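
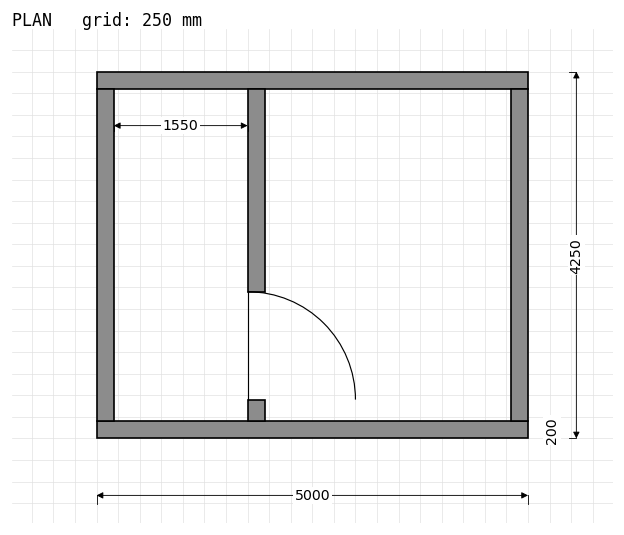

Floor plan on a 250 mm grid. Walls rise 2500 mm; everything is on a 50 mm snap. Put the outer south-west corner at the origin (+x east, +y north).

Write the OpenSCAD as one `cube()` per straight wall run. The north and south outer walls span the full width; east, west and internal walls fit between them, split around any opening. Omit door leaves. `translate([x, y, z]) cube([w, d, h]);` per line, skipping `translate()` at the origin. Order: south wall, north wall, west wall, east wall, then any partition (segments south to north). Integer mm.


cube([5000, 200, 2500]);
translate([0, 4050, 0]) cube([5000, 200, 2500]);
translate([0, 200, 0]) cube([200, 3850, 2500]);
translate([4800, 200, 0]) cube([200, 3850, 2500]);
translate([1750, 200, 0]) cube([200, 250, 2500]);
translate([1750, 1700, 0]) cube([200, 2350, 2500]);


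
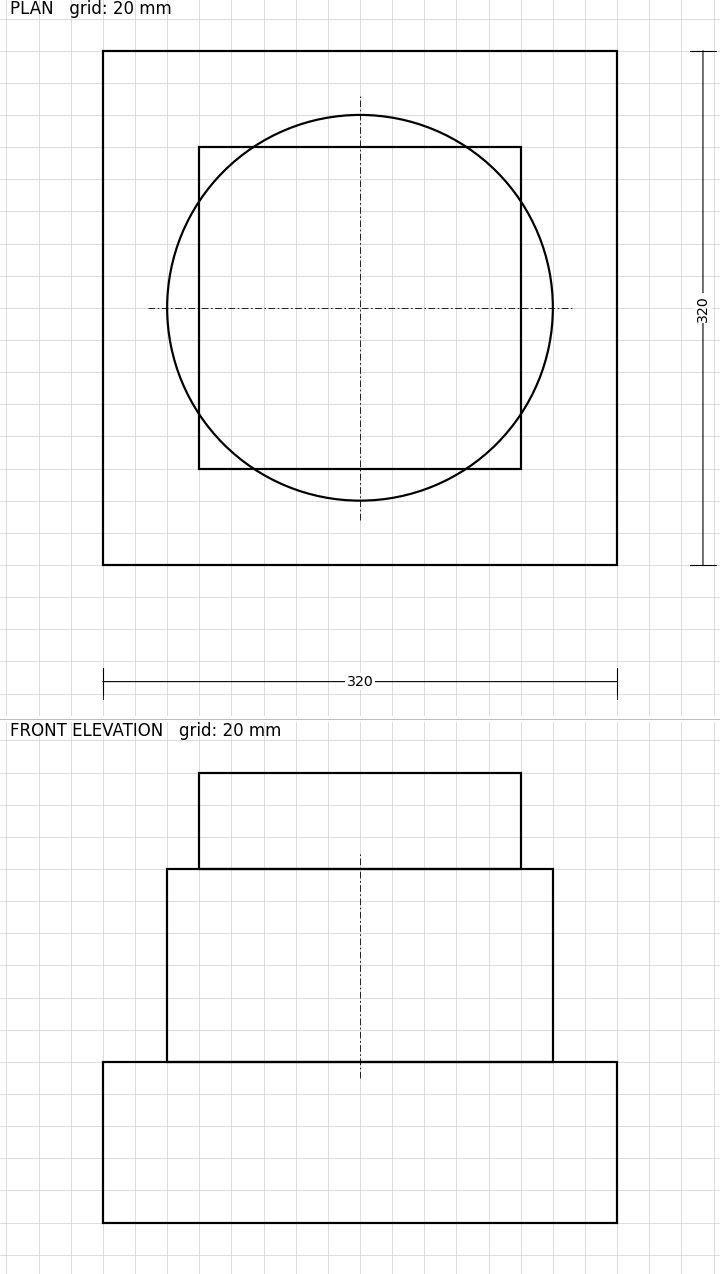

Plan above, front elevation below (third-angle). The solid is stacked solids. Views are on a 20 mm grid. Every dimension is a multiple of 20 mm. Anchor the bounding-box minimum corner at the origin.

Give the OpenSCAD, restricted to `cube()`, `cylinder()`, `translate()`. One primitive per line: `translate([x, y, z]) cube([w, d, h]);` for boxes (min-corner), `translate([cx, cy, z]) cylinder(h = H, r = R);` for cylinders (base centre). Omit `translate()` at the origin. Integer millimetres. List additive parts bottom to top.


cube([320, 320, 100]);
translate([160, 160, 100]) cylinder(h = 120, r = 120);
translate([60, 60, 220]) cube([200, 200, 60]);


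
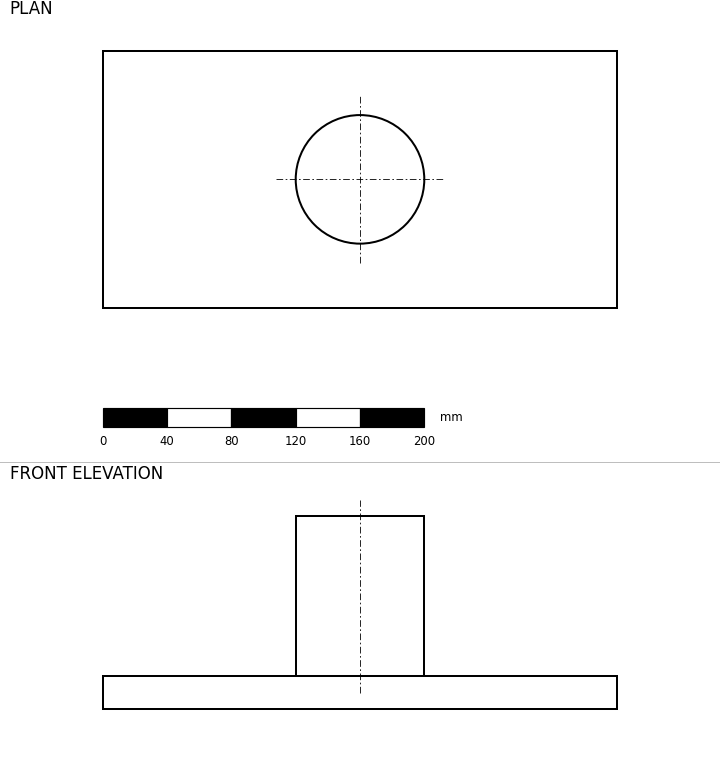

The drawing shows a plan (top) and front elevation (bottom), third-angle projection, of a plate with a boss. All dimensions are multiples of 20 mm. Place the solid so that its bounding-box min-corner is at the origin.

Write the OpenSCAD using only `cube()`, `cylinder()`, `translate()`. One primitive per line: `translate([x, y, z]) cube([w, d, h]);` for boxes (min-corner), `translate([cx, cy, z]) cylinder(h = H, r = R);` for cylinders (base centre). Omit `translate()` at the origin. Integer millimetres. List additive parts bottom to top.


cube([320, 160, 20]);
translate([160, 80, 20]) cylinder(h = 100, r = 40);


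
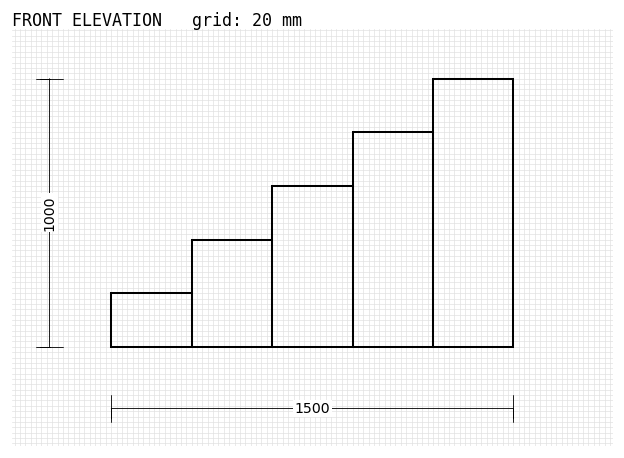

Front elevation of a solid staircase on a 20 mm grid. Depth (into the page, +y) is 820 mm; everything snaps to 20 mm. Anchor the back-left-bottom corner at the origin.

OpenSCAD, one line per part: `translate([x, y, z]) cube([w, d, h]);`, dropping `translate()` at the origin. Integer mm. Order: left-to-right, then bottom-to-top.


cube([300, 820, 200]);
translate([300, 0, 0]) cube([300, 820, 400]);
translate([600, 0, 0]) cube([300, 820, 600]);
translate([900, 0, 0]) cube([300, 820, 800]);
translate([1200, 0, 0]) cube([300, 820, 1000]);


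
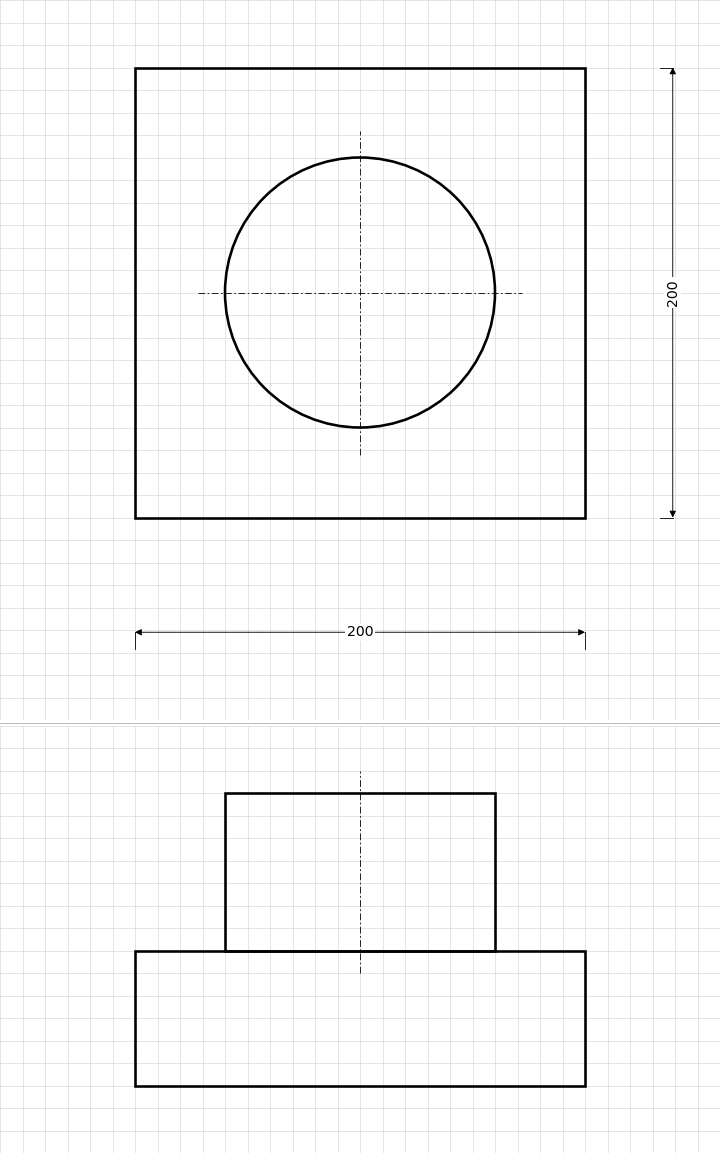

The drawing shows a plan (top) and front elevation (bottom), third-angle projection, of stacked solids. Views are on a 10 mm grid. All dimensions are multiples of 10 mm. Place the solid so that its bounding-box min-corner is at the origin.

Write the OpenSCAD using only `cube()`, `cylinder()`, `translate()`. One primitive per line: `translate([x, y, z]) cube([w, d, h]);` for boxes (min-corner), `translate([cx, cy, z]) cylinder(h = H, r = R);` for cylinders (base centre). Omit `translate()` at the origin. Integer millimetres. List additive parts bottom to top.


cube([200, 200, 60]);
translate([100, 100, 60]) cylinder(h = 70, r = 60);


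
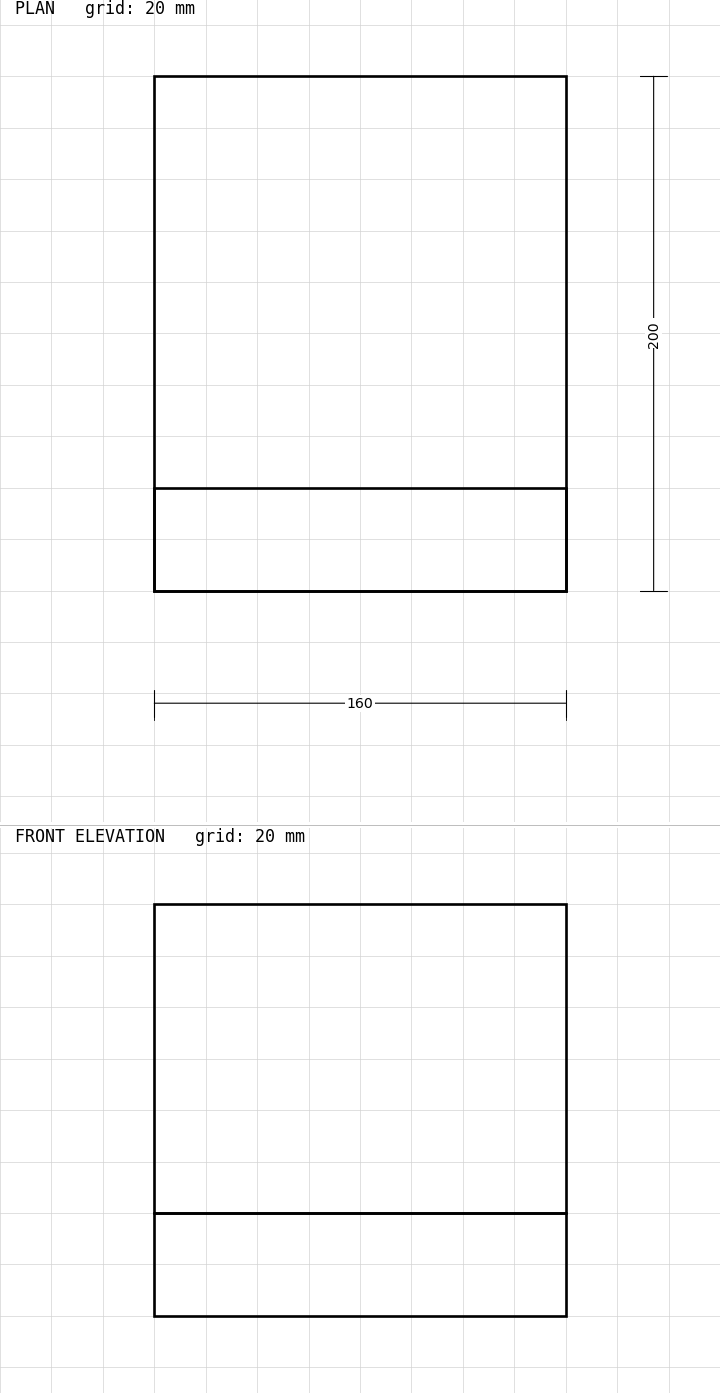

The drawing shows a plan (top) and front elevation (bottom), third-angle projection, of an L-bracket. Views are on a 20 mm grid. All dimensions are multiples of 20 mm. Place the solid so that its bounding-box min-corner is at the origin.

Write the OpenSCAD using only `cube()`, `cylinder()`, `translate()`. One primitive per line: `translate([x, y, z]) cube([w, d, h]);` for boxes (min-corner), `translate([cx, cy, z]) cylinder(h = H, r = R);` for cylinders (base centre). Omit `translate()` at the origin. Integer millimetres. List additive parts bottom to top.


cube([160, 200, 40]);
translate([0, 0, 40]) cube([160, 40, 120]);


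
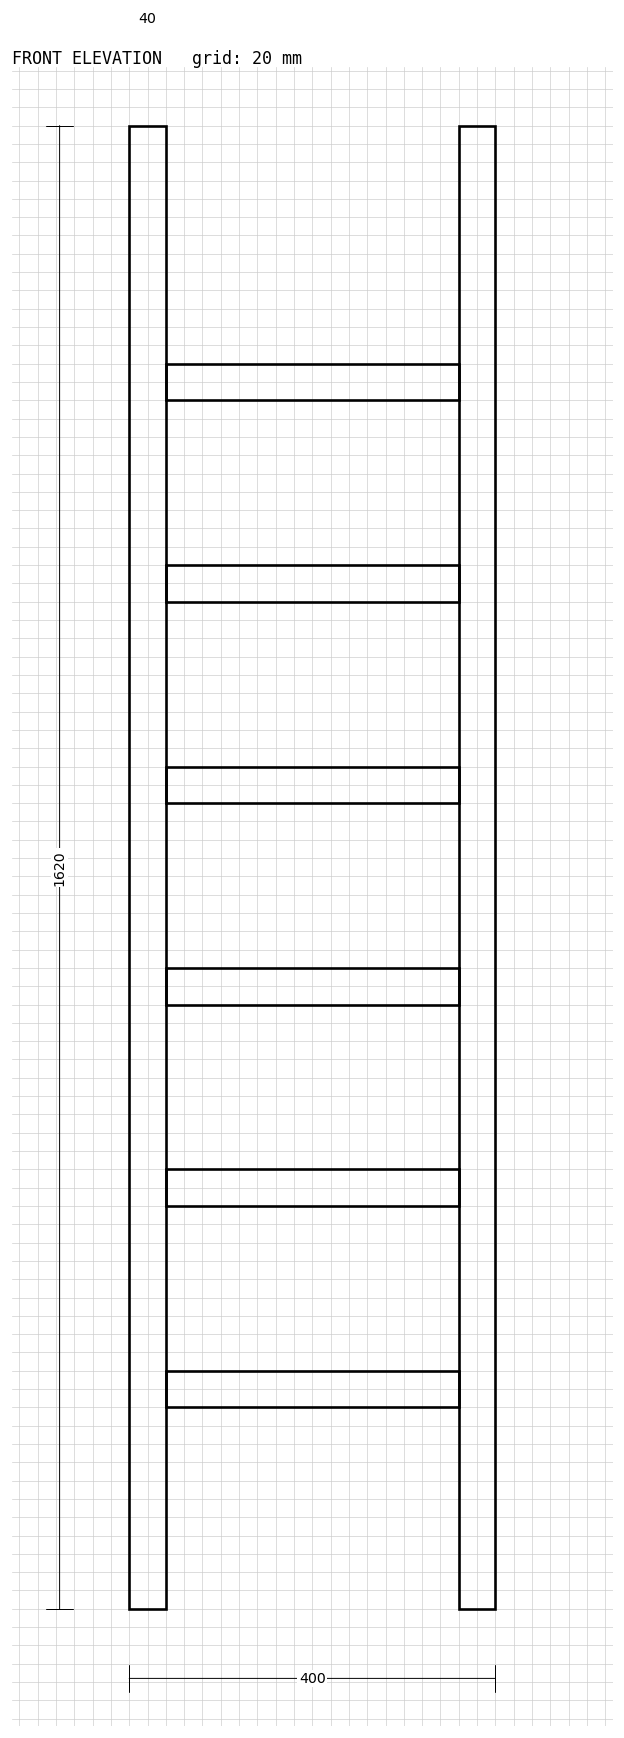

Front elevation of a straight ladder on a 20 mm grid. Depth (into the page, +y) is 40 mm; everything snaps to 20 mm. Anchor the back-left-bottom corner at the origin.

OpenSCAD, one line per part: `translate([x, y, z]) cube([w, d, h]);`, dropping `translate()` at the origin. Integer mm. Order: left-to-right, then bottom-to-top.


cube([40, 40, 1620]);
translate([40, 0, 220]) cube([320, 40, 40]);
translate([40, 0, 440]) cube([320, 40, 40]);
translate([40, 0, 660]) cube([320, 40, 40]);
translate([40, 0, 880]) cube([320, 40, 40]);
translate([40, 0, 1100]) cube([320, 40, 40]);
translate([40, 0, 1320]) cube([320, 40, 40]);
translate([360, 0, 0]) cube([40, 40, 1620]);


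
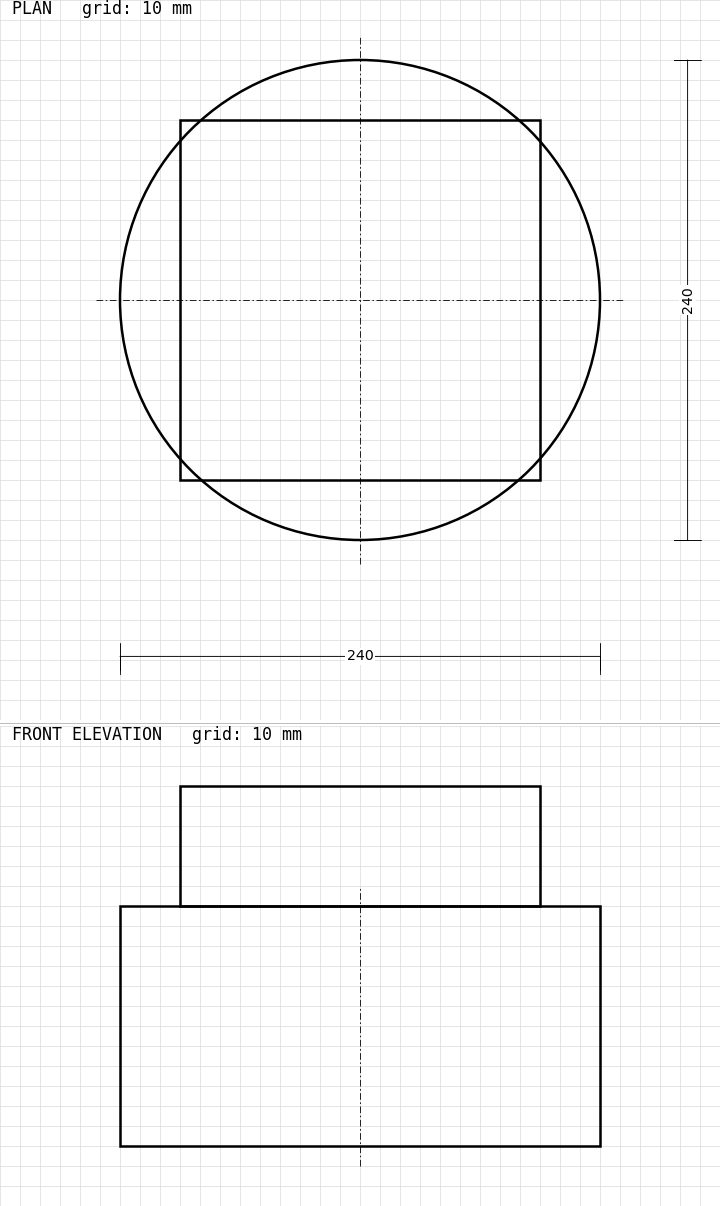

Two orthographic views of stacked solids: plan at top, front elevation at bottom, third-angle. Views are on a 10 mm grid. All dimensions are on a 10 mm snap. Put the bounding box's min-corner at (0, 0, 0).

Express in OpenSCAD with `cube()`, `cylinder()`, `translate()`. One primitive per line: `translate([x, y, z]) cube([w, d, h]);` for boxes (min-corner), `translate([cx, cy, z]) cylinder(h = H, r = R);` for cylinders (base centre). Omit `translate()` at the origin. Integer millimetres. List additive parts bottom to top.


translate([120, 120, 0]) cylinder(h = 120, r = 120);
translate([30, 30, 120]) cube([180, 180, 60]);


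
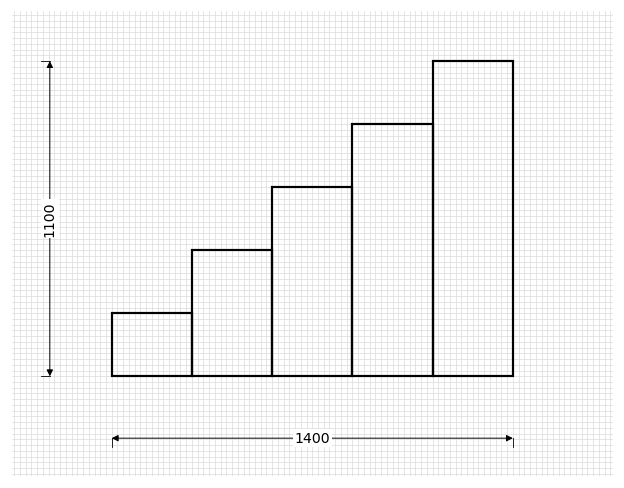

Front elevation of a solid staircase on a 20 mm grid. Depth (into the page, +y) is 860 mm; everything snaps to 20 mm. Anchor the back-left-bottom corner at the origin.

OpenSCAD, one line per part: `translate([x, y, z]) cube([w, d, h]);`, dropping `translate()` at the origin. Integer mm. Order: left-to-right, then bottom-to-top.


cube([280, 860, 220]);
translate([280, 0, 0]) cube([280, 860, 440]);
translate([560, 0, 0]) cube([280, 860, 660]);
translate([840, 0, 0]) cube([280, 860, 880]);
translate([1120, 0, 0]) cube([280, 860, 1100]);


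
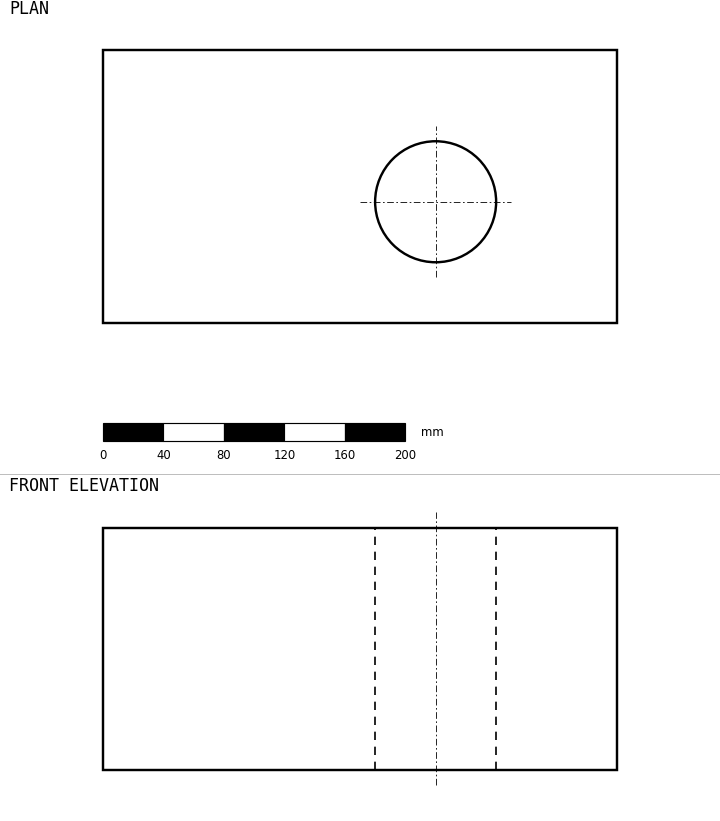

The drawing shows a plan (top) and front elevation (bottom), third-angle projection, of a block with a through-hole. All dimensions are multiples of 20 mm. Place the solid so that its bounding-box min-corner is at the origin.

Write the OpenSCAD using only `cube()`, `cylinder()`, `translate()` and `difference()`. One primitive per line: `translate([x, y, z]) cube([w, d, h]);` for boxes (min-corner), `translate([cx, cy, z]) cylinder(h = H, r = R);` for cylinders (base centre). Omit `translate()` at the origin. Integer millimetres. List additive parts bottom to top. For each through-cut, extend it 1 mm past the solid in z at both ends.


difference() {
  cube([340, 180, 160]);
  translate([220, 80, -1]) cylinder(h = 162, r = 40);
}


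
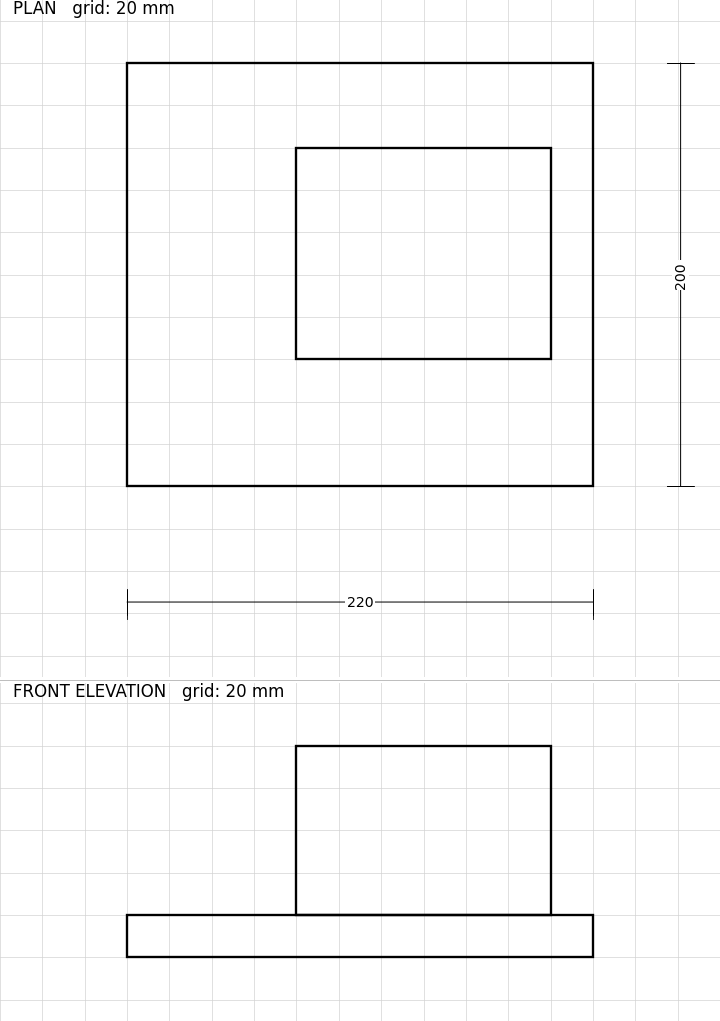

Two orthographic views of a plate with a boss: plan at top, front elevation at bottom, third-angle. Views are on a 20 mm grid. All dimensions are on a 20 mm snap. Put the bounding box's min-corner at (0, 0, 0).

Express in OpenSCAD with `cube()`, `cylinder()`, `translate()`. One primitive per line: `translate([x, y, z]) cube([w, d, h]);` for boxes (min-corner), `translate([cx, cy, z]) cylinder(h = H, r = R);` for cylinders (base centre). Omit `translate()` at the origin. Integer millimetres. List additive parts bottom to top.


cube([220, 200, 20]);
translate([80, 60, 20]) cube([120, 100, 80]);


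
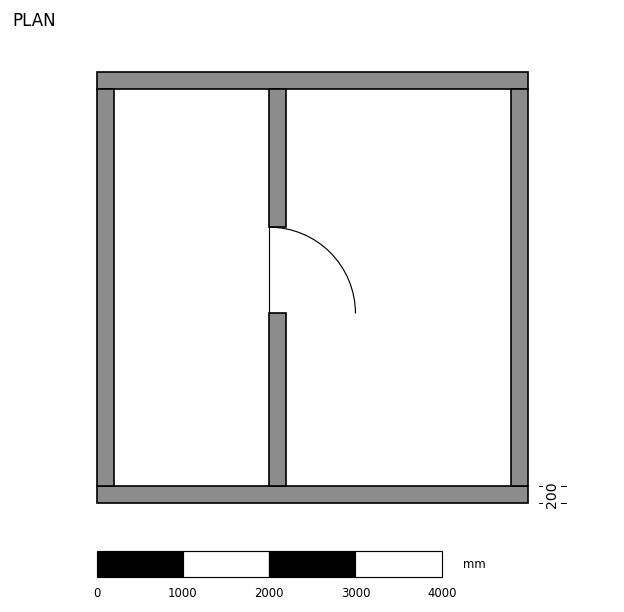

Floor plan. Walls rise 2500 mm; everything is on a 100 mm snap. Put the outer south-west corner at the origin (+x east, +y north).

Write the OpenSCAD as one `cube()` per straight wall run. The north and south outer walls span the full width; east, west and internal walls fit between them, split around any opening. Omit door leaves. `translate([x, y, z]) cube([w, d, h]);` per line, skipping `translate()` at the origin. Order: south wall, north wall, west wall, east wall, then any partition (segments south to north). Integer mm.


cube([5000, 200, 2500]);
translate([0, 4800, 0]) cube([5000, 200, 2500]);
translate([0, 200, 0]) cube([200, 4600, 2500]);
translate([4800, 200, 0]) cube([200, 4600, 2500]);
translate([2000, 200, 0]) cube([200, 2000, 2500]);
translate([2000, 3200, 0]) cube([200, 1600, 2500]);


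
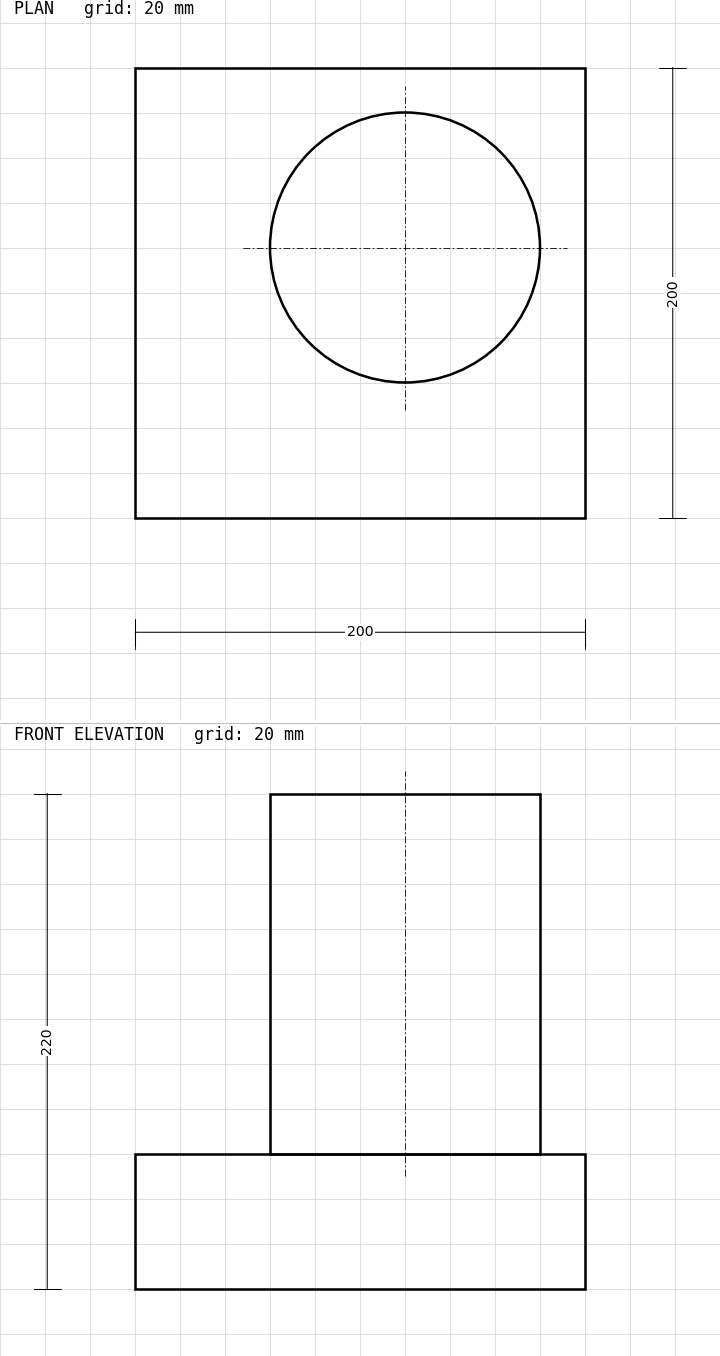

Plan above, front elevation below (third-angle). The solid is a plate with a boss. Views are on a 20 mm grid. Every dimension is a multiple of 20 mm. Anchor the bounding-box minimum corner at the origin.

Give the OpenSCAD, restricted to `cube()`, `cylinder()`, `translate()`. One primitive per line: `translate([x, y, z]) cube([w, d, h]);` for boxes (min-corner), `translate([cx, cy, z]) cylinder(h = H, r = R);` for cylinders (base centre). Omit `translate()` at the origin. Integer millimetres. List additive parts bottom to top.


cube([200, 200, 60]);
translate([120, 120, 60]) cylinder(h = 160, r = 60);


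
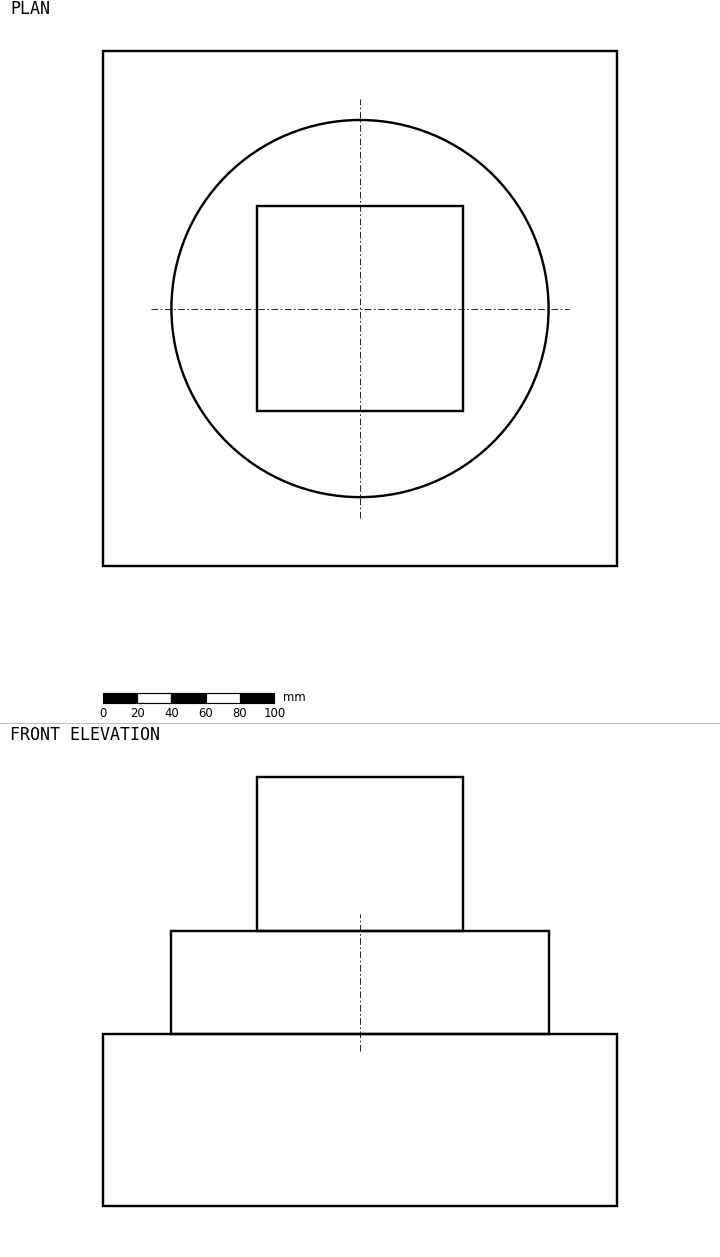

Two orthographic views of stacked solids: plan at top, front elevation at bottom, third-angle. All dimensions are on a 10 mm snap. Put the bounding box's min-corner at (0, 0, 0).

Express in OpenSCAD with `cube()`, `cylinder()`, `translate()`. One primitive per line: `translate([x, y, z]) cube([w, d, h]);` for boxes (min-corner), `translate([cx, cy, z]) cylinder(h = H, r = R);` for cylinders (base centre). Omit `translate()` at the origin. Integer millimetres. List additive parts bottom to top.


cube([300, 300, 100]);
translate([150, 150, 100]) cylinder(h = 60, r = 110);
translate([90, 90, 160]) cube([120, 120, 90]);


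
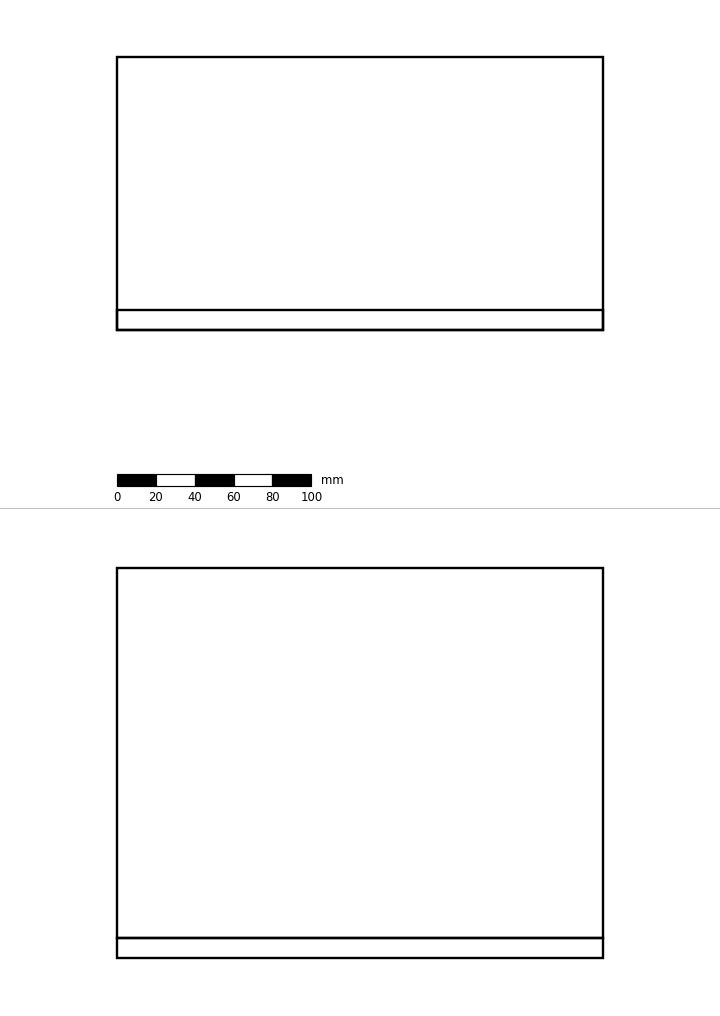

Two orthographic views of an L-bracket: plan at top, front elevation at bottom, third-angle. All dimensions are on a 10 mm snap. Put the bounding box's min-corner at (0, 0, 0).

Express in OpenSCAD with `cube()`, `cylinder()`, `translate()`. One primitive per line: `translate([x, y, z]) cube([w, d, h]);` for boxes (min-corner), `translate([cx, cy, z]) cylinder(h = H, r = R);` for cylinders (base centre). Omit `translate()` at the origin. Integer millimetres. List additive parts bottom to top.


cube([250, 140, 10]);
translate([0, 0, 10]) cube([250, 10, 190]);


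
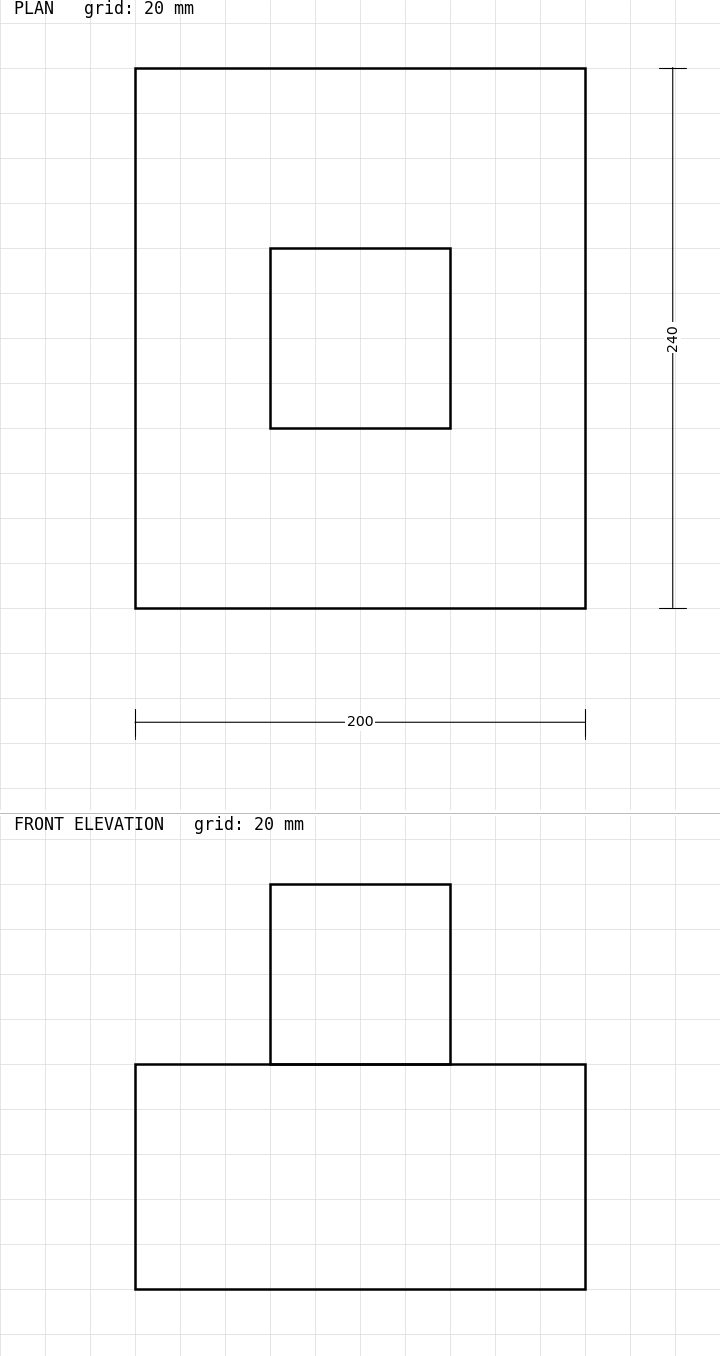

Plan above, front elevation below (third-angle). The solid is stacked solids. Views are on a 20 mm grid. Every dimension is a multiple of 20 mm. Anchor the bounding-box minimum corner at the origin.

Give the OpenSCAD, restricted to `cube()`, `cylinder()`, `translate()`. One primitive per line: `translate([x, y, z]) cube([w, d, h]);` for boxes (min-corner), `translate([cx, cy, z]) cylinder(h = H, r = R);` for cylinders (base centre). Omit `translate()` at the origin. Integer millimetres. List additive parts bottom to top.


cube([200, 240, 100]);
translate([60, 80, 100]) cube([80, 80, 80]);


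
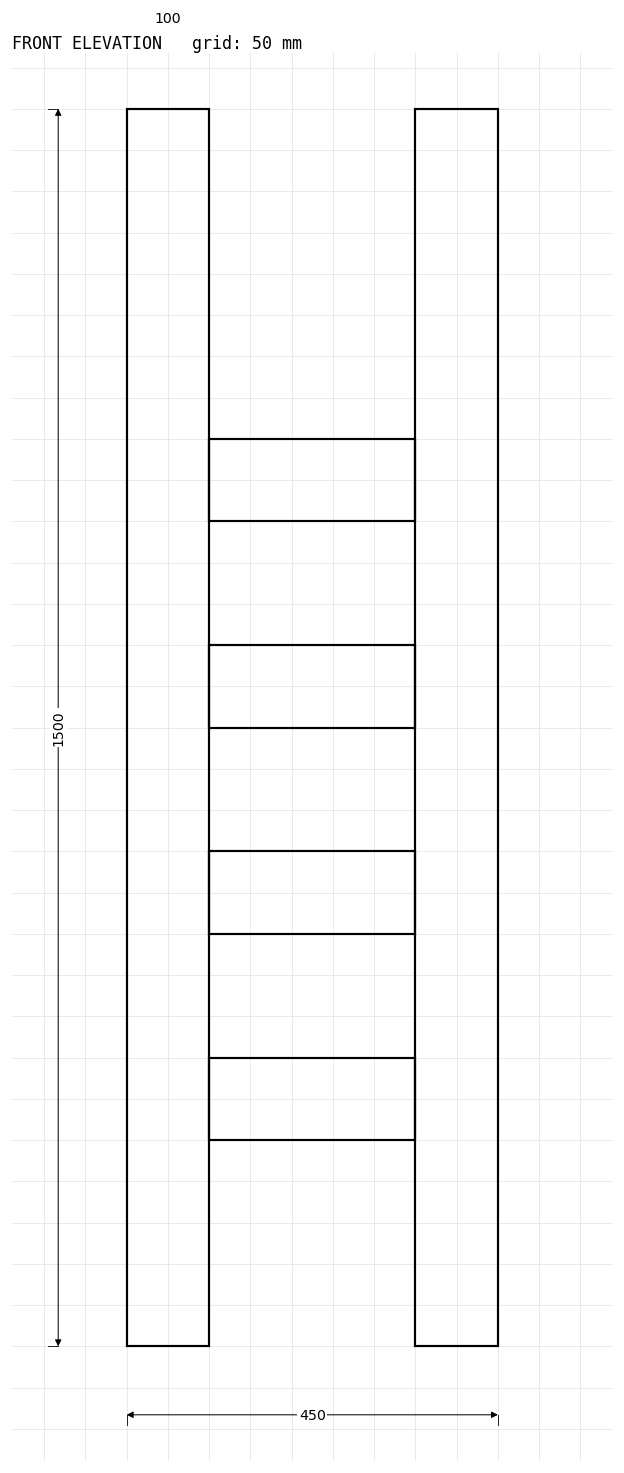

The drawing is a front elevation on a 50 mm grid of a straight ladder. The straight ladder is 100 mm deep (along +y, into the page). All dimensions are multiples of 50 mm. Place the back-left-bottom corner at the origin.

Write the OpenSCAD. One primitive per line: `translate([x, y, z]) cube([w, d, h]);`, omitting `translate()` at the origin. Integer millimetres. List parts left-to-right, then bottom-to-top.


cube([100, 100, 1500]);
translate([100, 0, 250]) cube([250, 100, 100]);
translate([100, 0, 500]) cube([250, 100, 100]);
translate([100, 0, 750]) cube([250, 100, 100]);
translate([100, 0, 1000]) cube([250, 100, 100]);
translate([350, 0, 0]) cube([100, 100, 1500]);


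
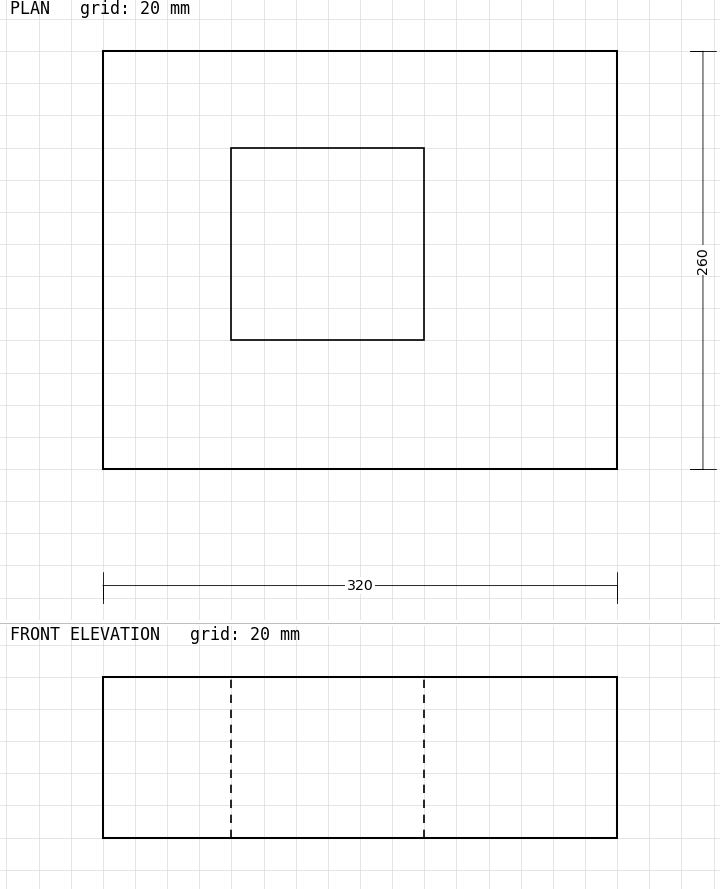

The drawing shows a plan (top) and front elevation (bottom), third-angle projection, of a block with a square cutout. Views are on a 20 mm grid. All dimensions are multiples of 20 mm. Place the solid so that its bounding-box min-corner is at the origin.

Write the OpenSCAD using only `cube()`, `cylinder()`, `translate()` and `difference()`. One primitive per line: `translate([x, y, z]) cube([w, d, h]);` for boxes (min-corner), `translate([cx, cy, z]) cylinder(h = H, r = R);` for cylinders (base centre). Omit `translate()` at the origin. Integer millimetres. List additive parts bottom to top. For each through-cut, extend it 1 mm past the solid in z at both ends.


difference() {
  cube([320, 260, 100]);
  translate([80, 80, -1]) cube([120, 120, 102]);
}


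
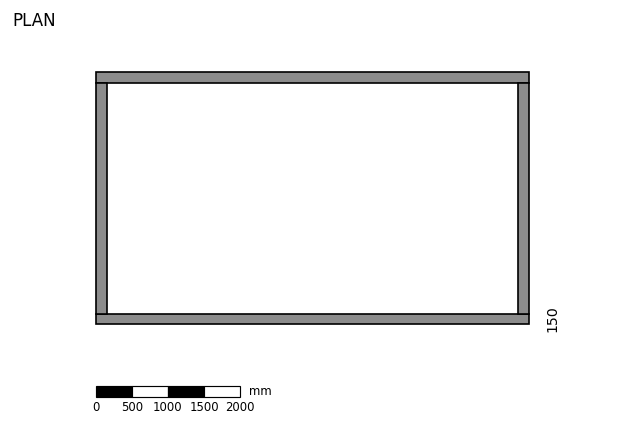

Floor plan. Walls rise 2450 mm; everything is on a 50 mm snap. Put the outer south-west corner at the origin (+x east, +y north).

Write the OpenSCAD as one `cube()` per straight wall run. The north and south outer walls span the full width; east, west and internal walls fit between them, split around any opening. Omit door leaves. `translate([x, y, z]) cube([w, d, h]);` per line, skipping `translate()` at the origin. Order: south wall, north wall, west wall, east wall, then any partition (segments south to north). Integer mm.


cube([6000, 150, 2450]);
translate([0, 3350, 0]) cube([6000, 150, 2450]);
translate([0, 150, 0]) cube([150, 3200, 2450]);
translate([5850, 150, 0]) cube([150, 3200, 2450]);


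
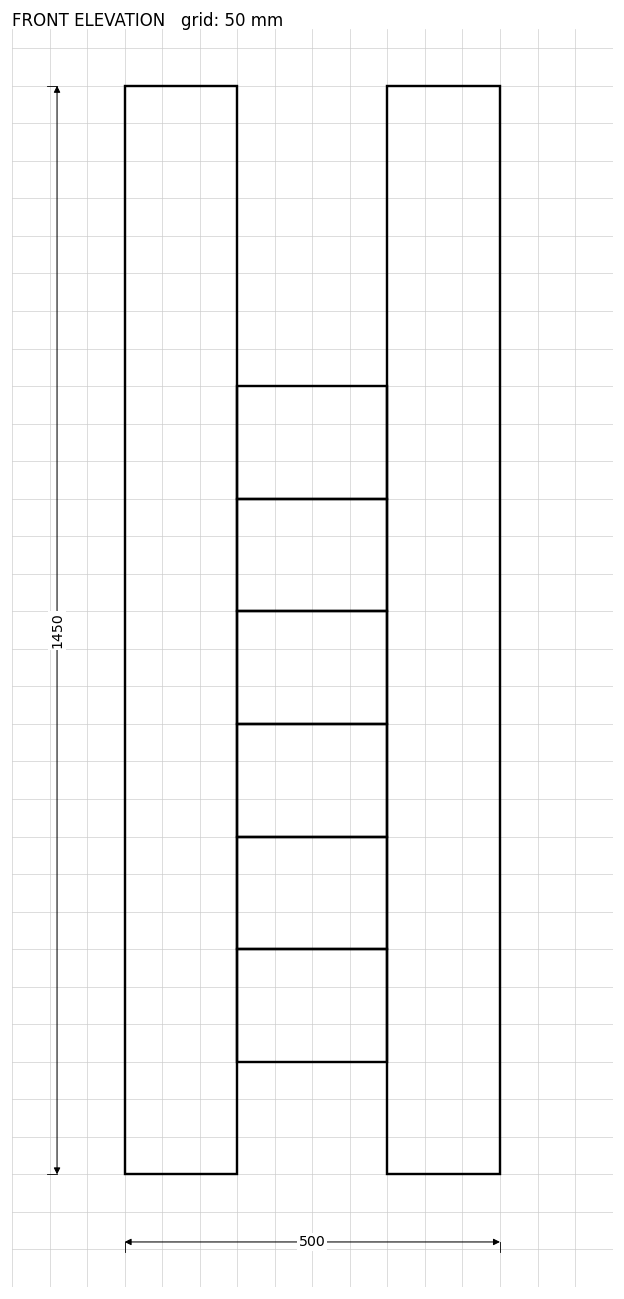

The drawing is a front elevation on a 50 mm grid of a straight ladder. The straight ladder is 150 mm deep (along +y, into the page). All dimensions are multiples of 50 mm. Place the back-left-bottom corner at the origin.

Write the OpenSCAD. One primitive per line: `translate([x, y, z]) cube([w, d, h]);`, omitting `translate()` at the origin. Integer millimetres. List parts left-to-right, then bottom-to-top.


cube([150, 150, 1450]);
translate([150, 0, 150]) cube([200, 150, 150]);
translate([150, 0, 300]) cube([200, 150, 150]);
translate([150, 0, 450]) cube([200, 150, 150]);
translate([150, 0, 600]) cube([200, 150, 150]);
translate([150, 0, 750]) cube([200, 150, 150]);
translate([150, 0, 900]) cube([200, 150, 150]);
translate([350, 0, 0]) cube([150, 150, 1450]);


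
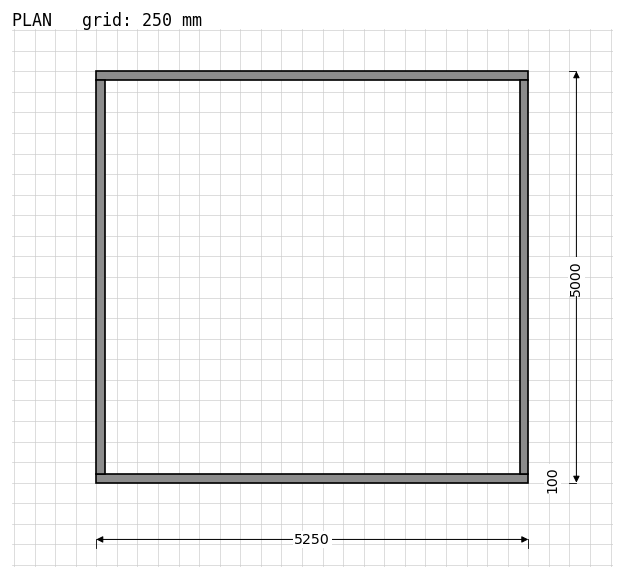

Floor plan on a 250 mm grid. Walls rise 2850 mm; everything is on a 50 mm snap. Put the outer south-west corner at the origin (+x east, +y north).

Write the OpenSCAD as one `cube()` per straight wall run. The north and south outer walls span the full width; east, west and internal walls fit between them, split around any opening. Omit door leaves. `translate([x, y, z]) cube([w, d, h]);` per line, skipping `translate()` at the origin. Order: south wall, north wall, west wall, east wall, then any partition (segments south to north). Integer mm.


cube([5250, 100, 2850]);
translate([0, 4900, 0]) cube([5250, 100, 2850]);
translate([0, 100, 0]) cube([100, 4800, 2850]);
translate([5150, 100, 0]) cube([100, 4800, 2850]);


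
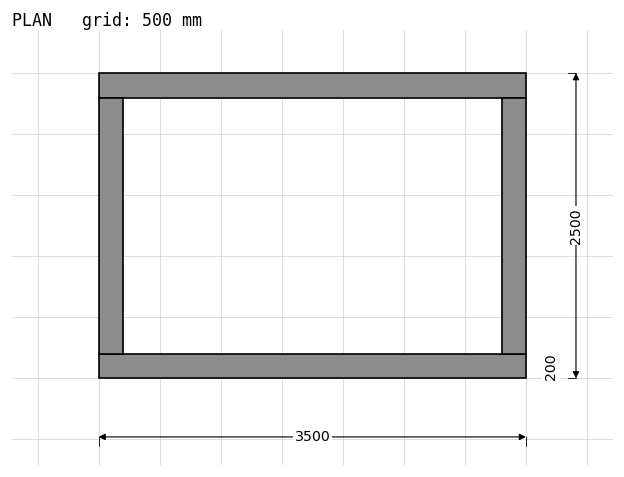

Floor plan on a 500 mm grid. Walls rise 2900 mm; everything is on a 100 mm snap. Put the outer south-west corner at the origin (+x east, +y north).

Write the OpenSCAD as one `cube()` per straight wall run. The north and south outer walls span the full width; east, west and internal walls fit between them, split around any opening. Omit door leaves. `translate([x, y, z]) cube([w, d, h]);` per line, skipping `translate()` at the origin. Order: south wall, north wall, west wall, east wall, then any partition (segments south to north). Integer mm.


cube([3500, 200, 2900]);
translate([0, 2300, 0]) cube([3500, 200, 2900]);
translate([0, 200, 0]) cube([200, 2100, 2900]);
translate([3300, 200, 0]) cube([200, 2100, 2900]);


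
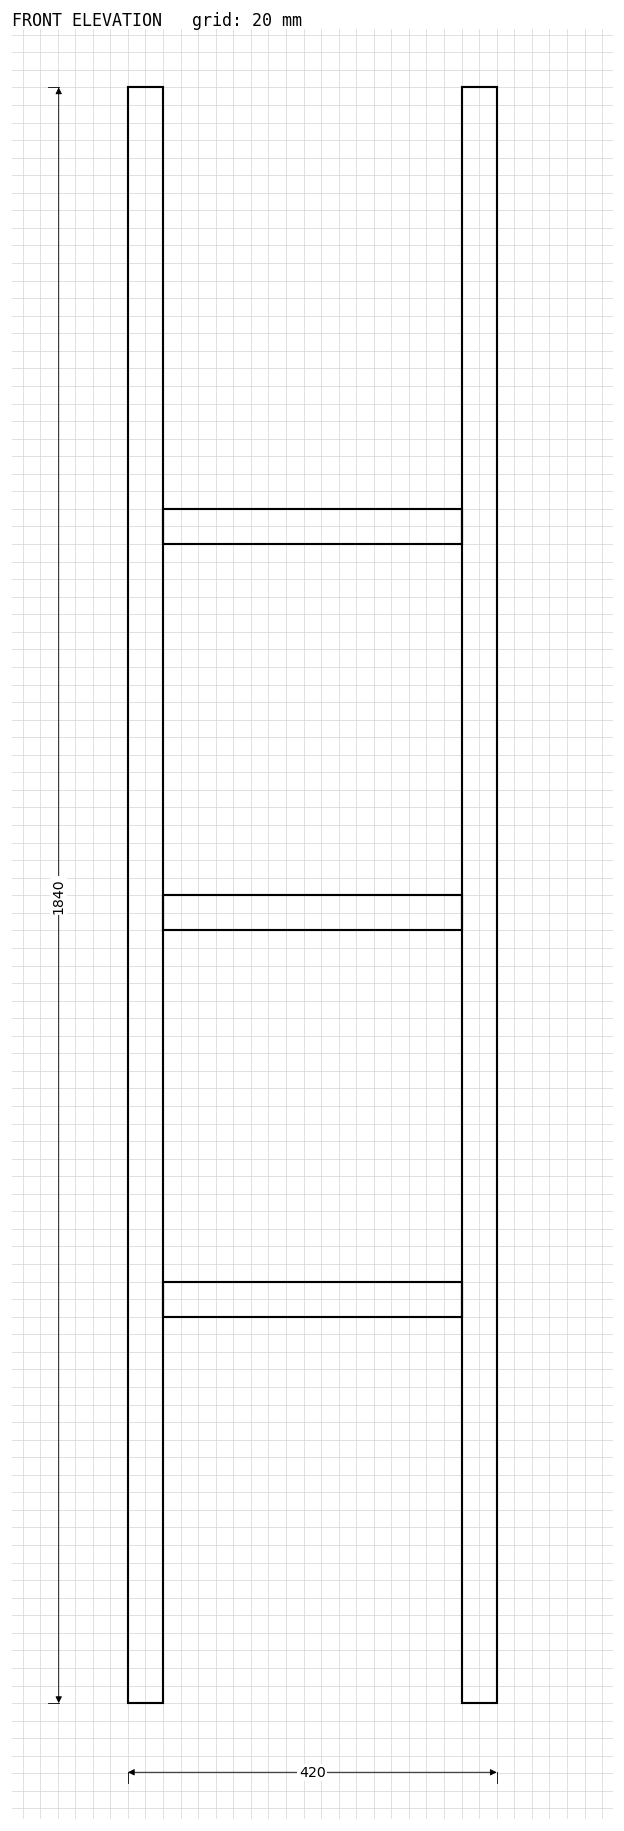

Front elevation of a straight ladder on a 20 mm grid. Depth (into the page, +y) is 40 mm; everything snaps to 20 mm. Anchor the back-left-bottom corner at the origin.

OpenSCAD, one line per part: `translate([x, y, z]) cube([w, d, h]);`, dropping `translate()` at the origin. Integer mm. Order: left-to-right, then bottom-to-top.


cube([40, 40, 1840]);
translate([40, 0, 440]) cube([340, 40, 40]);
translate([40, 0, 880]) cube([340, 40, 40]);
translate([40, 0, 1320]) cube([340, 40, 40]);
translate([380, 0, 0]) cube([40, 40, 1840]);


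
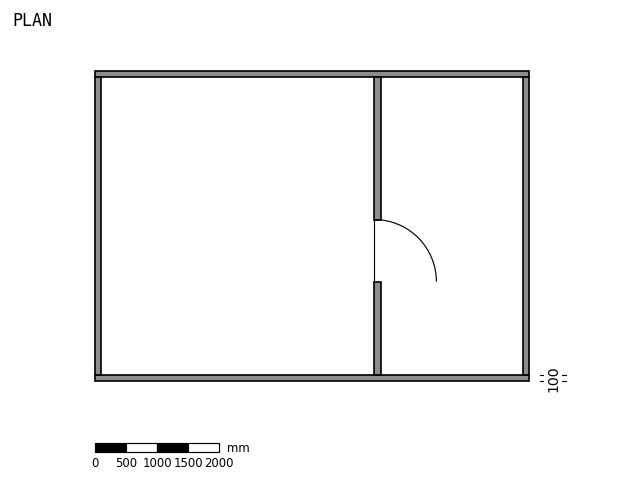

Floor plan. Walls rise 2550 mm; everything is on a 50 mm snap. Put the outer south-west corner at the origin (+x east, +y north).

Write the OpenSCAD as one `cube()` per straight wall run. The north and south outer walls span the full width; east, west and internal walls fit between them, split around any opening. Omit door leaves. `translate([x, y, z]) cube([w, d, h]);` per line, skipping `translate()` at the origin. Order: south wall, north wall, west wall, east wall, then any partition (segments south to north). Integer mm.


cube([7000, 100, 2550]);
translate([0, 4900, 0]) cube([7000, 100, 2550]);
translate([0, 100, 0]) cube([100, 4800, 2550]);
translate([6900, 100, 0]) cube([100, 4800, 2550]);
translate([4500, 100, 0]) cube([100, 1500, 2550]);
translate([4500, 2600, 0]) cube([100, 2300, 2550]);


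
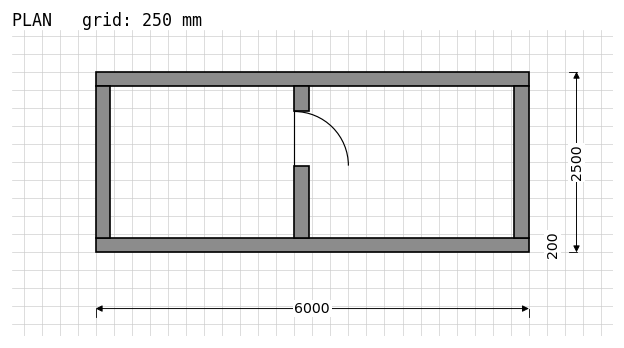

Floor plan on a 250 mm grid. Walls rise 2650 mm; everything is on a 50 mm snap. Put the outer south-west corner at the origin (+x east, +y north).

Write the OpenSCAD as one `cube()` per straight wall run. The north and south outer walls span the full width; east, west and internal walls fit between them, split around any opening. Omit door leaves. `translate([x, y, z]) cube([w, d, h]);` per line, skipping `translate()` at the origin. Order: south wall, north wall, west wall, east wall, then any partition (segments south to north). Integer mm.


cube([6000, 200, 2650]);
translate([0, 2300, 0]) cube([6000, 200, 2650]);
translate([0, 200, 0]) cube([200, 2100, 2650]);
translate([5800, 200, 0]) cube([200, 2100, 2650]);
translate([2750, 200, 0]) cube([200, 1000, 2650]);
translate([2750, 1950, 0]) cube([200, 350, 2650]);


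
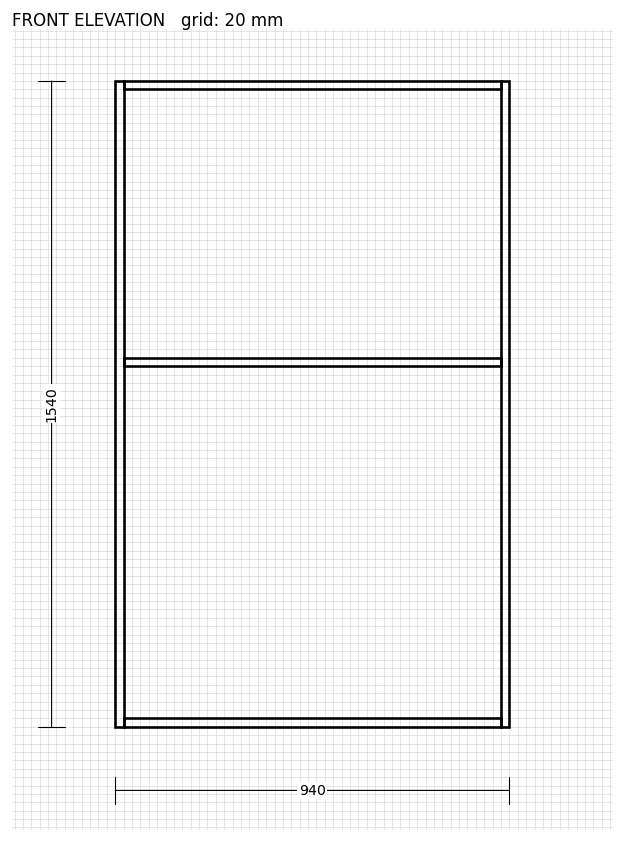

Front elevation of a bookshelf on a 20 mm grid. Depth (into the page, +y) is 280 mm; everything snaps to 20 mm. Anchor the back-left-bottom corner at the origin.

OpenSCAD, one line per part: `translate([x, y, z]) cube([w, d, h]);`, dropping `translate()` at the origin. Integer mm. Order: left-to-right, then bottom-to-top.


cube([20, 280, 1540]);
translate([20, 0, 0]) cube([900, 280, 20]);
translate([20, 0, 860]) cube([900, 280, 20]);
translate([20, 0, 1520]) cube([900, 280, 20]);
translate([920, 0, 0]) cube([20, 280, 1540]);


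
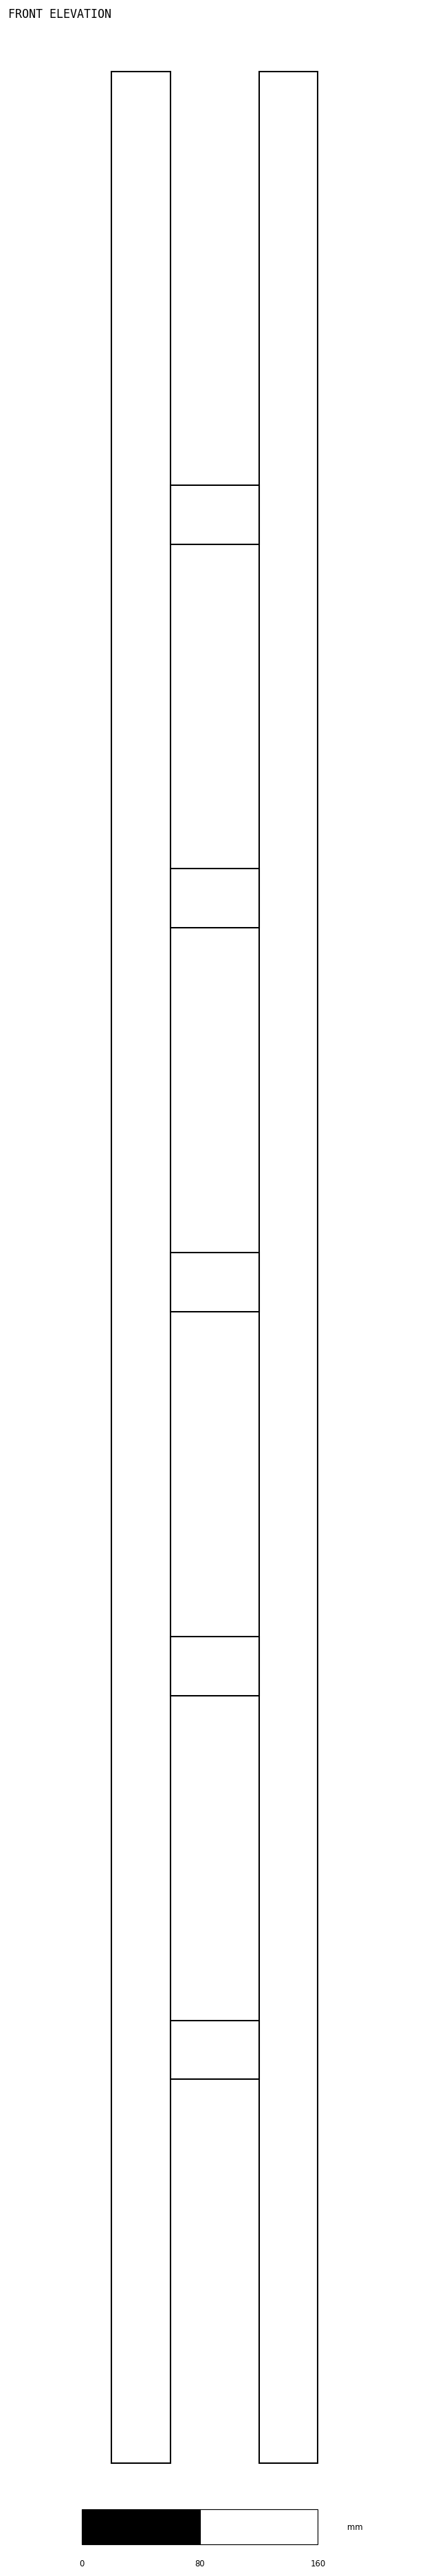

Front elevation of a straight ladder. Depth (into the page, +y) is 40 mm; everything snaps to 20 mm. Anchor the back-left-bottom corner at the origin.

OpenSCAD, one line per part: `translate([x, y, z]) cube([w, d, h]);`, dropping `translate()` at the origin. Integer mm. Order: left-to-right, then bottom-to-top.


cube([40, 40, 1620]);
translate([40, 0, 260]) cube([60, 40, 40]);
translate([40, 0, 520]) cube([60, 40, 40]);
translate([40, 0, 780]) cube([60, 40, 40]);
translate([40, 0, 1040]) cube([60, 40, 40]);
translate([40, 0, 1300]) cube([60, 40, 40]);
translate([100, 0, 0]) cube([40, 40, 1620]);


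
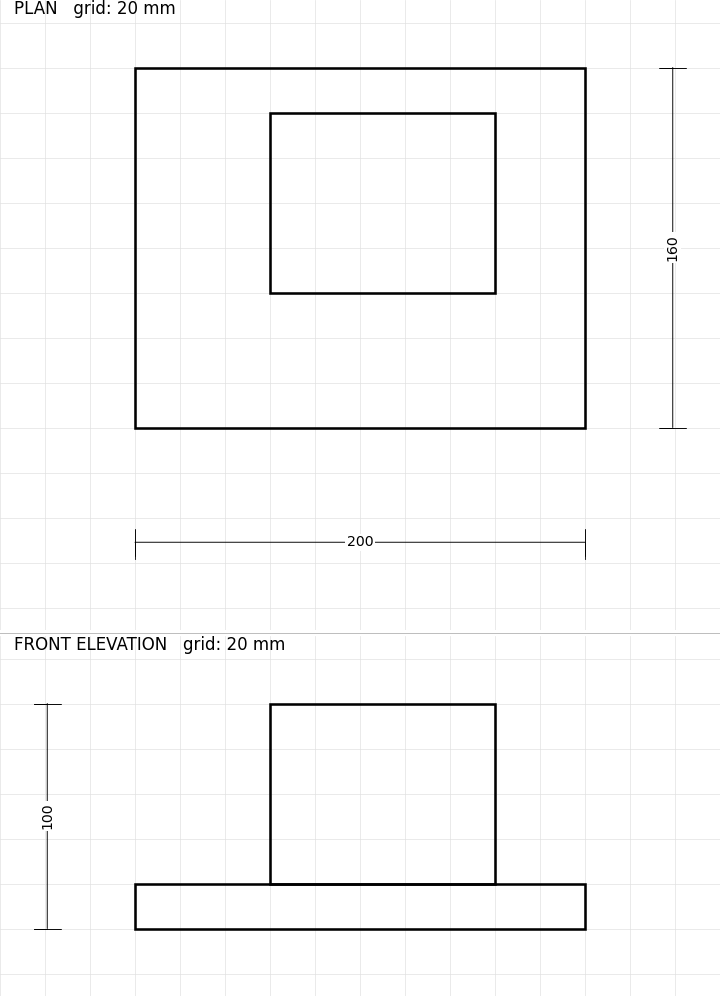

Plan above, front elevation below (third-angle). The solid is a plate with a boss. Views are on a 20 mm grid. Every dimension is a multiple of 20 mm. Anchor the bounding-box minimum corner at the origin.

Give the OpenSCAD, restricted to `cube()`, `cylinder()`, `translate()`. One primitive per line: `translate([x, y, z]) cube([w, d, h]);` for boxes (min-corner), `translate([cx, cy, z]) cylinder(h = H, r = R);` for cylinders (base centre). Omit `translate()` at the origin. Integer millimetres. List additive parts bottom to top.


cube([200, 160, 20]);
translate([60, 60, 20]) cube([100, 80, 80]);


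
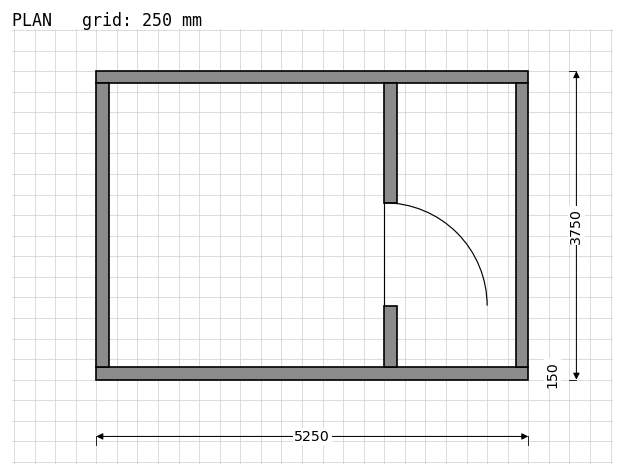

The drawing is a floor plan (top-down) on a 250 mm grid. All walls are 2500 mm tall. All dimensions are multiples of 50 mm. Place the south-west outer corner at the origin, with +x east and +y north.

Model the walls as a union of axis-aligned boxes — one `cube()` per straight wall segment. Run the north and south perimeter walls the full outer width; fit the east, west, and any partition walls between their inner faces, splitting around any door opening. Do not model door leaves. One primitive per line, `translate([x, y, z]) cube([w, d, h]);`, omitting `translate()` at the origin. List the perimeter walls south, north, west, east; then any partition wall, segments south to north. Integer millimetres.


cube([5250, 150, 2500]);
translate([0, 3600, 0]) cube([5250, 150, 2500]);
translate([0, 150, 0]) cube([150, 3450, 2500]);
translate([5100, 150, 0]) cube([150, 3450, 2500]);
translate([3500, 150, 0]) cube([150, 750, 2500]);
translate([3500, 2150, 0]) cube([150, 1450, 2500]);


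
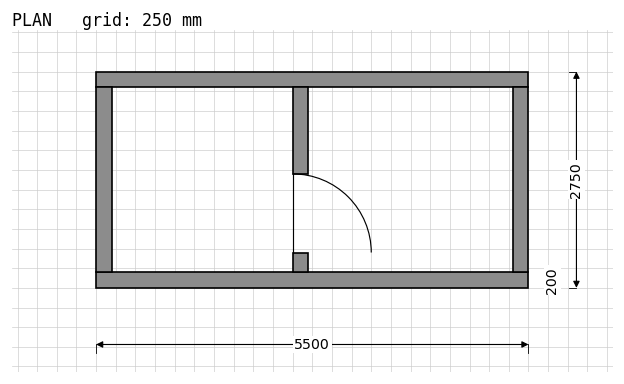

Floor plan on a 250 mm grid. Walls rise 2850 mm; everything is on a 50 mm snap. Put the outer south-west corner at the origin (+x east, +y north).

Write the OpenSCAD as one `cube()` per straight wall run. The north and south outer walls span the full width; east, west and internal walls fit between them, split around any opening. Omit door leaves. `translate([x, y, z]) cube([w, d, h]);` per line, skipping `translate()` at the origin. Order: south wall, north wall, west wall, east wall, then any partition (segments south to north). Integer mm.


cube([5500, 200, 2850]);
translate([0, 2550, 0]) cube([5500, 200, 2850]);
translate([0, 200, 0]) cube([200, 2350, 2850]);
translate([5300, 200, 0]) cube([200, 2350, 2850]);
translate([2500, 200, 0]) cube([200, 250, 2850]);
translate([2500, 1450, 0]) cube([200, 1100, 2850]);


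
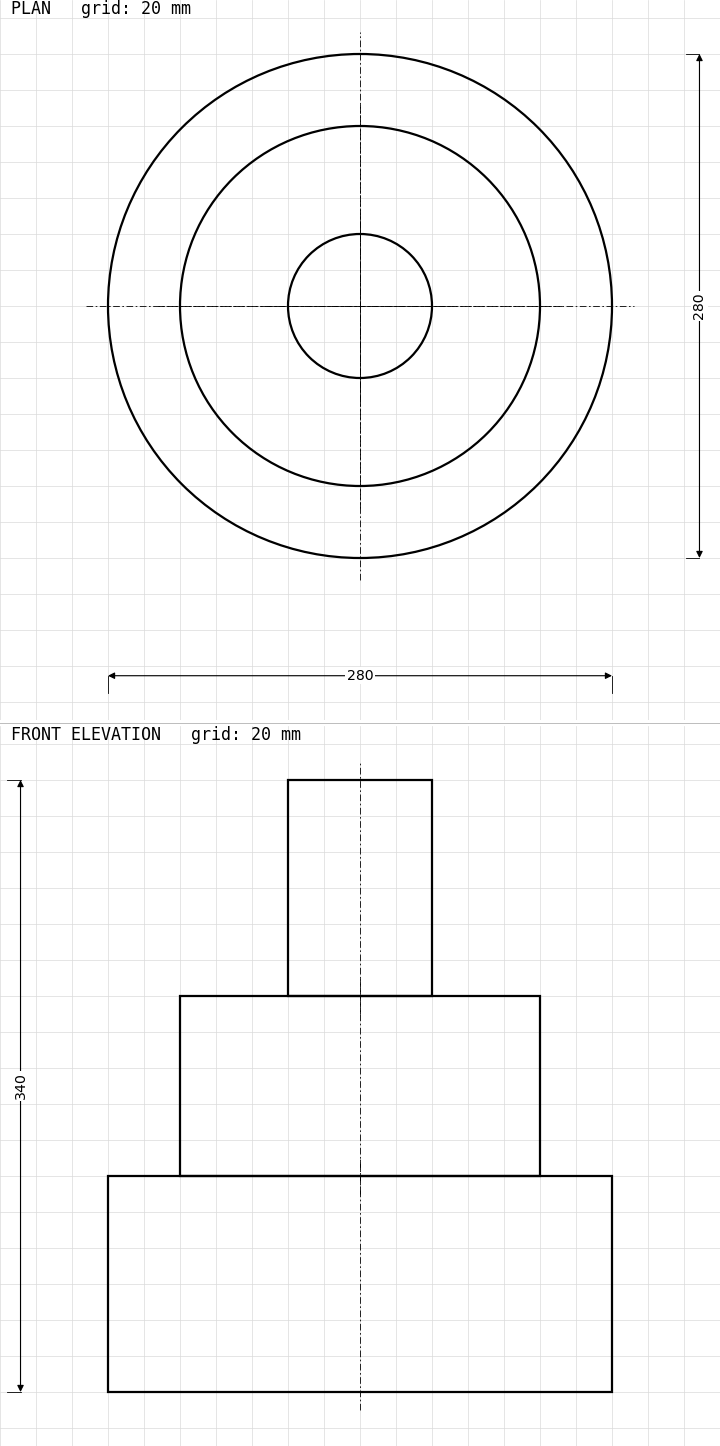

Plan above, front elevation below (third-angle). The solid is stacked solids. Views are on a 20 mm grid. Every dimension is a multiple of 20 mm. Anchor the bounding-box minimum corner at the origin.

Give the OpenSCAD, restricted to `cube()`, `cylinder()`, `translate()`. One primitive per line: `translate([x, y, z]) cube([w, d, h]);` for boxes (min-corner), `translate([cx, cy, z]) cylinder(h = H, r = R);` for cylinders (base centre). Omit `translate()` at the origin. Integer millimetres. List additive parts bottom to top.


translate([140, 140, 0]) cylinder(h = 120, r = 140);
translate([140, 140, 120]) cylinder(h = 100, r = 100);
translate([140, 140, 220]) cylinder(h = 120, r = 40);


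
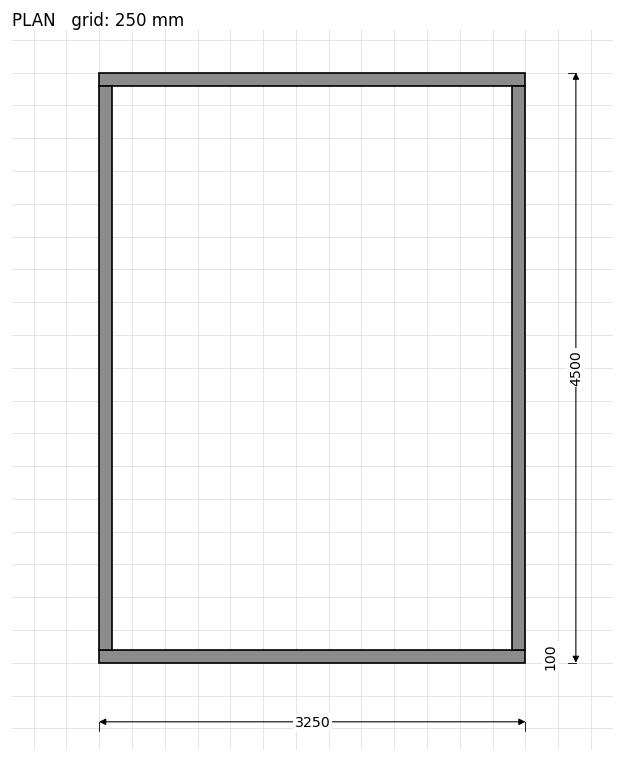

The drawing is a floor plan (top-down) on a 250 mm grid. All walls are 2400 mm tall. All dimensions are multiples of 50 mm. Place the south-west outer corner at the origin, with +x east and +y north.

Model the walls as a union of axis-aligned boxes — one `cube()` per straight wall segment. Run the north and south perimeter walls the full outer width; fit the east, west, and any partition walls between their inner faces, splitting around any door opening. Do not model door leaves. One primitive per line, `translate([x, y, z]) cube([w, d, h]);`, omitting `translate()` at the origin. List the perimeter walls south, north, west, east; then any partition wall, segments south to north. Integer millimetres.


cube([3250, 100, 2400]);
translate([0, 4400, 0]) cube([3250, 100, 2400]);
translate([0, 100, 0]) cube([100, 4300, 2400]);
translate([3150, 100, 0]) cube([100, 4300, 2400]);


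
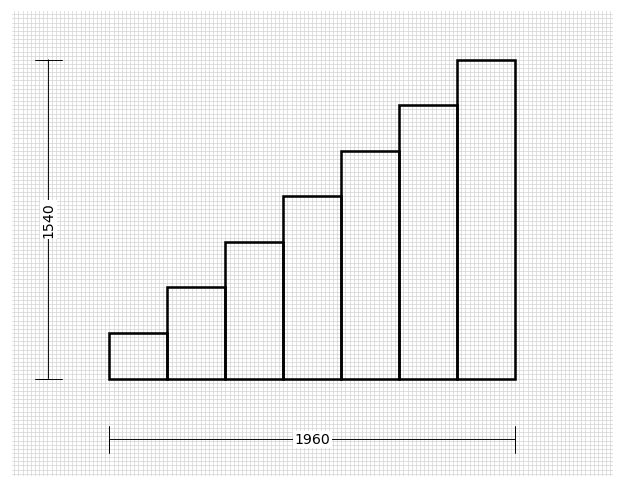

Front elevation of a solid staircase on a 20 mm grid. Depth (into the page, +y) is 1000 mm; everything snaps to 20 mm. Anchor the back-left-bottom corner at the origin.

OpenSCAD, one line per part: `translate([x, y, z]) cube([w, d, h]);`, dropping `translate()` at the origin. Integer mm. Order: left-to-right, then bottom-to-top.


cube([280, 1000, 220]);
translate([280, 0, 0]) cube([280, 1000, 440]);
translate([560, 0, 0]) cube([280, 1000, 660]);
translate([840, 0, 0]) cube([280, 1000, 880]);
translate([1120, 0, 0]) cube([280, 1000, 1100]);
translate([1400, 0, 0]) cube([280, 1000, 1320]);
translate([1680, 0, 0]) cube([280, 1000, 1540]);


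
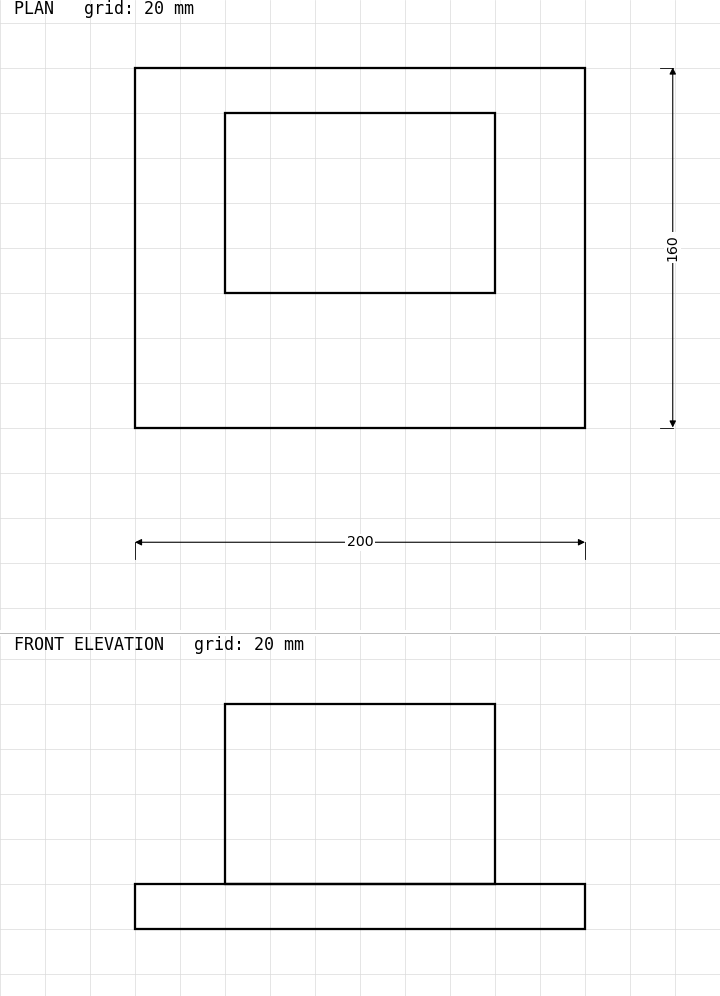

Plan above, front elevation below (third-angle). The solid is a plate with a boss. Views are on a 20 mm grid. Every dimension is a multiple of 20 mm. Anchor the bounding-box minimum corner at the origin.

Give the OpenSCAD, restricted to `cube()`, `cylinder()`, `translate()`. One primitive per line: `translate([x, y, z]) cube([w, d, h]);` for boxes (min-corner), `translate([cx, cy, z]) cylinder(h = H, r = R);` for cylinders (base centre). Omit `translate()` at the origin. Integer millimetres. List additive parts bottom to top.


cube([200, 160, 20]);
translate([40, 60, 20]) cube([120, 80, 80]);


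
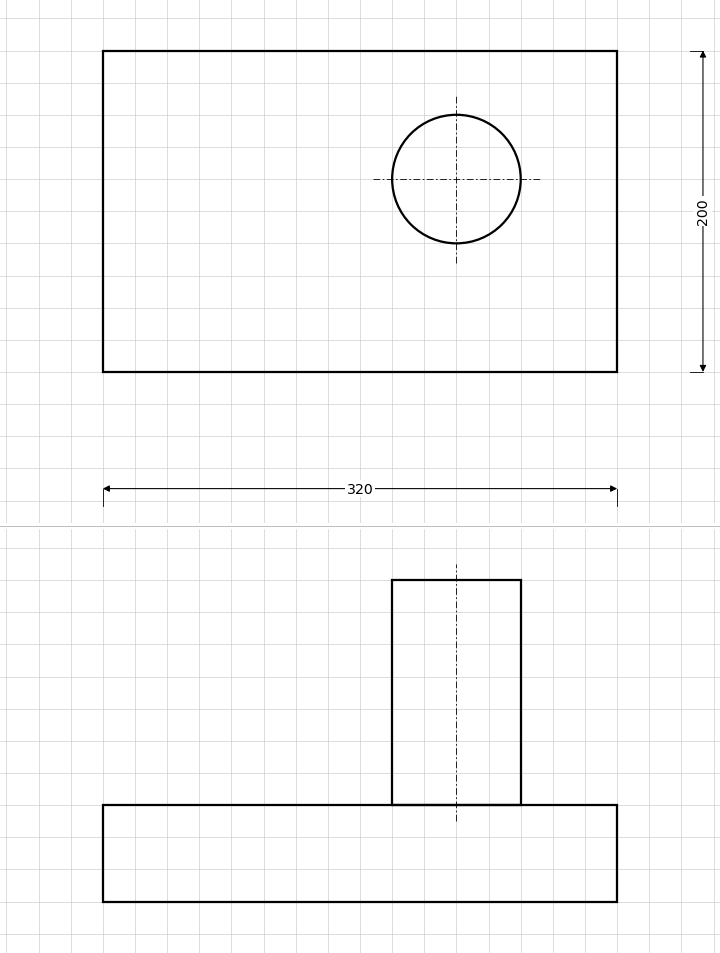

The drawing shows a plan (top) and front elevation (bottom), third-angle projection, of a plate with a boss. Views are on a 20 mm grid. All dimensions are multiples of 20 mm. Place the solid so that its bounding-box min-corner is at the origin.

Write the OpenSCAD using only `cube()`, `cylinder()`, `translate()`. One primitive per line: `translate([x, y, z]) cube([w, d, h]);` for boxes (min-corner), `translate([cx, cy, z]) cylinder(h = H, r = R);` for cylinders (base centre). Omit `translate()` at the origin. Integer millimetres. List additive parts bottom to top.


cube([320, 200, 60]);
translate([220, 120, 60]) cylinder(h = 140, r = 40);
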